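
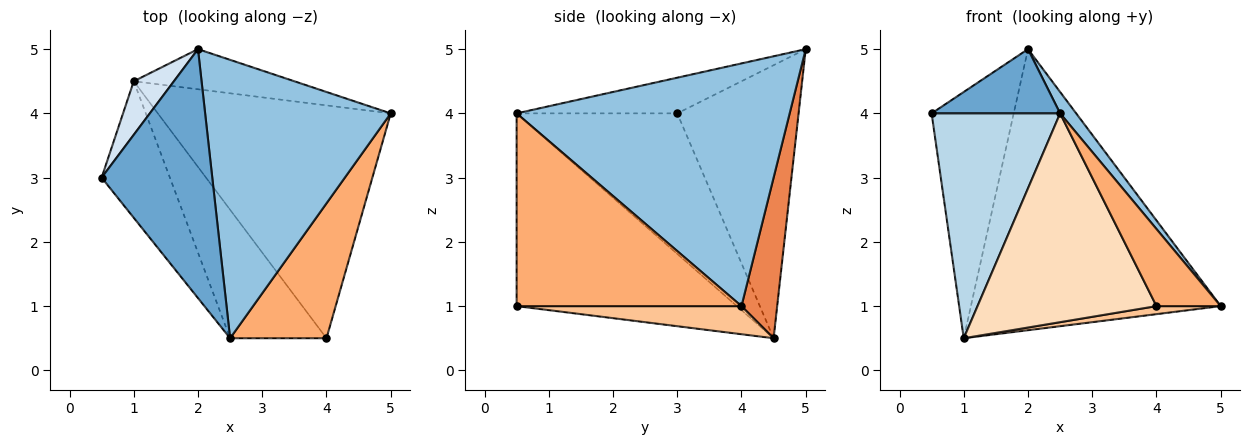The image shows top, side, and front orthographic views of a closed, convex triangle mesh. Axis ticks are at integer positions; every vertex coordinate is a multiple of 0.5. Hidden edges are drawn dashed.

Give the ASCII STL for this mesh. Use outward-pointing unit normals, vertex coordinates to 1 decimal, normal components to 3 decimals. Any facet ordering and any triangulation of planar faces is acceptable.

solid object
 facet normal -0.298 -0.239 0.924
  outer loop
   vertex 2.0 5.0 5.0
   vertex 0.5 3.0 4.0
   vertex 2.5 0.5 4.0
  endloop
 endfacet
 facet normal 0.793 -0.047 0.607
  outer loop
   vertex 2.0 5.0 5.0
   vertex 2.5 0.5 4.0
   vertex 5.0 4.0 1.0
  endloop
 endfacet
 facet normal -0.730 -0.584 -0.355
  outer loop
   vertex 1.0 4.5 0.5
   vertex 2.5 0.5 4.0
   vertex 0.5 3.0 4.0
  endloop
 endfacet
 facet normal -0.822 0.556 0.121
  outer loop
   vertex 1.0 4.5 0.5
   vertex 0.5 3.0 4.0
   vertex 2.0 5.0 5.0
  endloop
 endfacet
 facet normal 0.140 0.980 -0.140
  outer loop
   vertex 1.0 4.5 0.5
   vertex 2.0 5.0 5.0
   vertex 5.0 4.0 1.0
  endloop
 endfacet
 facet normal 0.867 -0.248 0.433
  outer loop
   vertex 4.0 0.5 1.0
   vertex 5.0 4.0 1.0
   vertex 2.5 0.5 4.0
  endloop
 endfacet
 facet normal 0.120 -0.034 -0.992
  outer loop
   vertex 4.0 0.5 1.0
   vertex 1.0 4.5 0.5
   vertex 5.0 4.0 1.0
  endloop
 endfacet
 facet normal -0.724 -0.588 -0.362
  outer loop
   vertex 4.0 0.5 1.0
   vertex 2.5 0.5 4.0
   vertex 1.0 4.5 0.5
  endloop
 endfacet
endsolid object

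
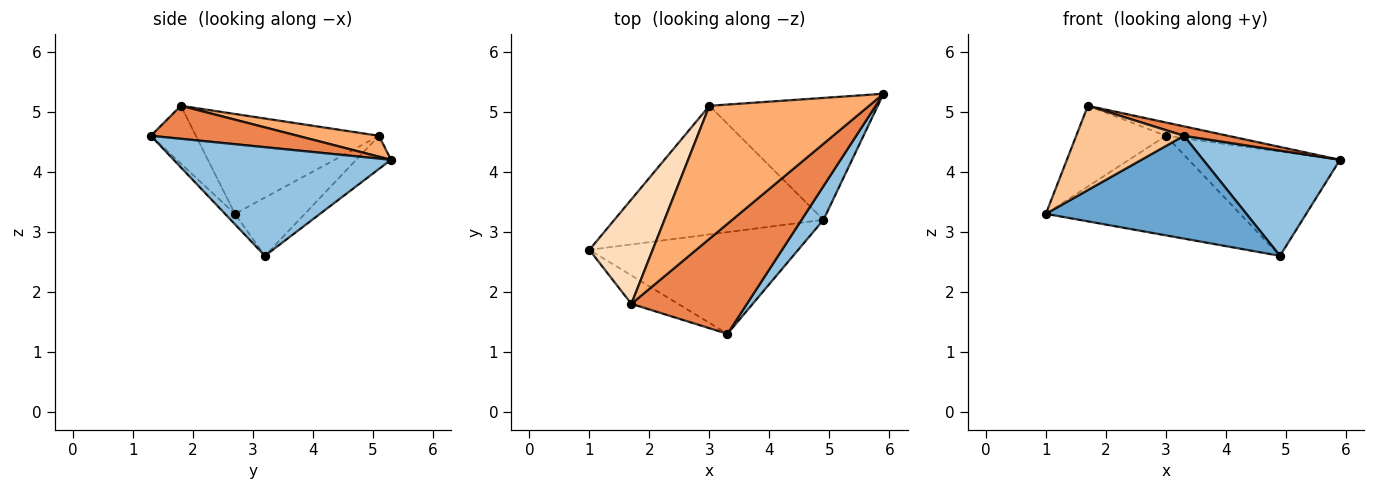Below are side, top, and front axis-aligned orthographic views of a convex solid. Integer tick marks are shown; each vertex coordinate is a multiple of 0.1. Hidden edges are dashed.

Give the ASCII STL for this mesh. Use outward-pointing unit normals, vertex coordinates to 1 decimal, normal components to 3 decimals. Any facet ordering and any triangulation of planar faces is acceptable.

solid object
 facet normal -0.035 -0.710 -0.703
  outer loop
   vertex 4.9 3.2 2.6
   vertex 3.3 1.3 4.6
   vertex 1.0 2.7 3.3
  endloop
 endfacet
 facet normal 0.834 -0.525 0.168
  outer loop
   vertex 4.9 3.2 2.6
   vertex 5.9 5.3 4.2
   vertex 3.3 1.3 4.6
  endloop
 endfacet
 facet normal -0.215 0.598 -0.772
  outer loop
   vertex 3.0 5.1 4.6
   vertex 4.9 3.2 2.6
   vertex 1.0 2.7 3.3
  endloop
 endfacet
 facet normal -0.148 0.643 -0.751
  outer loop
   vertex 3.0 5.1 4.6
   vertex 5.9 5.3 4.2
   vertex 4.9 3.2 2.6
  endloop
 endfacet
 facet normal 0.274 -0.082 0.958
  outer loop
   vertex 1.7 1.8 5.1
   vertex 3.3 1.3 4.6
   vertex 5.9 5.3 4.2
  endloop
 endfacet
 facet normal 0.129 0.099 0.987
  outer loop
   vertex 1.7 1.8 5.1
   vertex 5.9 5.3 4.2
   vertex 3.0 5.1 4.6
  endloop
 endfacet
 facet normal -0.368 -0.881 -0.297
  outer loop
   vertex 1.7 1.8 5.1
   vertex 1.0 2.7 3.3
   vertex 3.3 1.3 4.6
  endloop
 endfacet
 facet normal -0.780 0.382 0.495
  outer loop
   vertex 1.7 1.8 5.1
   vertex 3.0 5.1 4.6
   vertex 1.0 2.7 3.3
  endloop
 endfacet
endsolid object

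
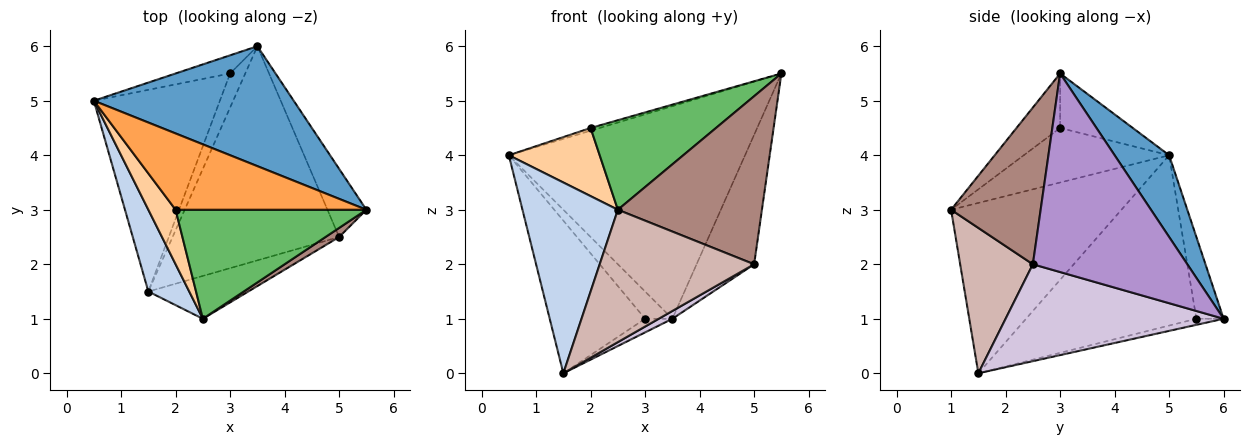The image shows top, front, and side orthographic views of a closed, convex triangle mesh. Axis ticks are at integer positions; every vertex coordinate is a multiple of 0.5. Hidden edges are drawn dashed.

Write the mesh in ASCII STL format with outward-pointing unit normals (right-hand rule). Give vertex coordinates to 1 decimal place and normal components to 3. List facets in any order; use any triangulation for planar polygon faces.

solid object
 facet normal 0.197 0.854 0.482
  outer loop
   vertex 3.5 6.0 1.0
   vertex 0.5 5.0 4.0
   vertex 5.5 3.0 5.5
  endloop
 endfacet
 facet normal -0.854 -0.478 0.205
  outer loop
   vertex 1.5 1.5 0.0
   vertex 2.5 1.0 3.0
   vertex 0.5 5.0 4.0
  endloop
 endfacet
 facet normal -0.275 0.034 0.961
  outer loop
   vertex 2.0 3.0 4.5
   vertex 5.5 3.0 5.5
   vertex 0.5 5.0 4.0
  endloop
 endfacet
 facet normal -0.781 -0.488 0.390
  outer loop
   vertex 2.0 3.0 4.5
   vertex 0.5 5.0 4.0
   vertex 2.5 1.0 3.0
  endloop
 endfacet
 facet normal -0.216 -0.620 0.755
  outer loop
   vertex 2.0 3.0 4.5
   vertex 2.5 1.0 3.0
   vertex 5.5 3.0 5.5
  endloop
 endfacet
 facet normal -0.640 0.640 -0.426
  outer loop
   vertex 3.0 5.5 1.0
   vertex 0.5 5.0 4.0
   vertex 3.5 6.0 1.0
  endloop
 endfacet
 facet normal -0.733 0.410 -0.542
  outer loop
   vertex 3.0 5.5 1.0
   vertex 1.5 1.5 0.0
   vertex 0.5 5.0 4.0
  endloop
 endfacet
 facet normal -0.348 0.348 -0.870
  outer loop
   vertex 3.0 5.5 1.0
   vertex 3.5 6.0 1.0
   vertex 1.5 1.5 0.0
  endloop
 endfacet
 facet normal 0.922 0.343 -0.181
  outer loop
   vertex 5.0 2.5 2.0
   vertex 3.5 6.0 1.0
   vertex 5.5 3.0 5.5
  endloop
 endfacet
 facet normal 0.503 -0.031 -0.864
  outer loop
   vertex 5.0 2.5 2.0
   vertex 1.5 1.5 0.0
   vertex 3.5 6.0 1.0
  endloop
 endfacet
 facet normal 0.527 -0.848 0.046
  outer loop
   vertex 5.0 2.5 2.0
   vertex 5.5 3.0 5.5
   vertex 2.5 1.0 3.0
  endloop
 endfacet
 facet normal 0.409 -0.868 -0.281
  outer loop
   vertex 5.0 2.5 2.0
   vertex 2.5 1.0 3.0
   vertex 1.5 1.5 0.0
  endloop
 endfacet
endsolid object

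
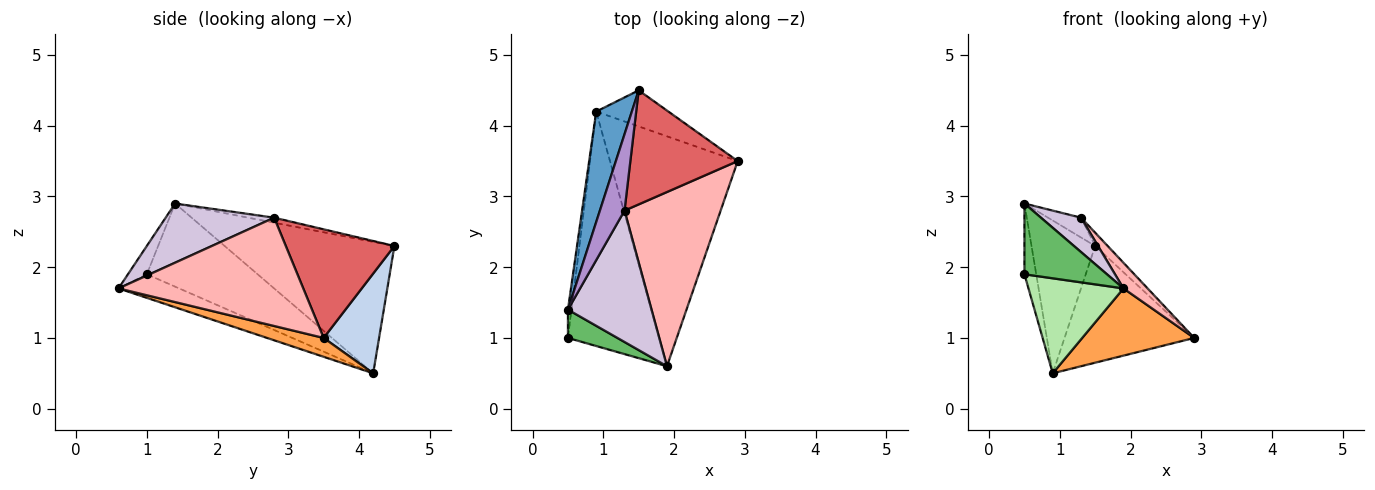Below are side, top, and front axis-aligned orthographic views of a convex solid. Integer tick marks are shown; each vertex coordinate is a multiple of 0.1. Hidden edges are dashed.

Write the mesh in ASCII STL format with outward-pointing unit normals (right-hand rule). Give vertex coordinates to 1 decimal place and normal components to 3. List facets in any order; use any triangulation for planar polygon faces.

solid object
 facet normal -0.908 0.340 0.246
  outer loop
   vertex 1.5 4.5 2.3
   vertex 0.9 4.2 0.5
   vertex 0.5 1.4 2.9
  endloop
 endfacet
 facet normal 0.378 0.885 -0.273
  outer loop
   vertex 1.5 4.5 2.3
   vertex 2.9 3.5 1.0
   vertex 0.9 4.2 0.5
  endloop
 endfacet
 facet normal 0.140 -0.278 -0.950
  outer loop
   vertex 1.9 0.6 1.7
   vertex 0.9 4.2 0.5
   vertex 2.9 3.5 1.0
  endloop
 endfacet
 facet normal -0.993 0.106 -0.042
  outer loop
   vertex 0.5 1.0 1.9
   vertex 0.5 1.4 2.9
   vertex 0.9 4.2 0.5
  endloop
 endfacet
 facet normal -0.208 -0.908 0.363
  outer loop
   vertex 0.5 1.0 1.9
   vertex 1.9 0.6 1.7
   vertex 0.5 1.4 2.9
  endloop
 endfacet
 facet normal -0.233 -0.365 -0.901
  outer loop
   vertex 0.5 1.0 1.9
   vertex 0.9 4.2 0.5
   vertex 1.9 0.6 1.7
  endloop
 endfacet
 facet normal 0.709 0.081 0.701
  outer loop
   vertex 1.3 2.8 2.7
   vertex 2.9 3.5 1.0
   vertex 1.5 4.5 2.3
  endloop
 endfacet
 facet normal 0.744 -0.097 0.661
  outer loop
   vertex 1.3 2.8 2.7
   vertex 1.9 0.6 1.7
   vertex 2.9 3.5 1.0
  endloop
 endfacet
 facet normal -0.193 0.246 0.950
  outer loop
   vertex 1.3 2.8 2.7
   vertex 1.5 4.5 2.3
   vertex 0.5 1.4 2.9
  endloop
 endfacet
 facet normal 0.565 -0.209 0.798
  outer loop
   vertex 1.3 2.8 2.7
   vertex 0.5 1.4 2.9
   vertex 1.9 0.6 1.7
  endloop
 endfacet
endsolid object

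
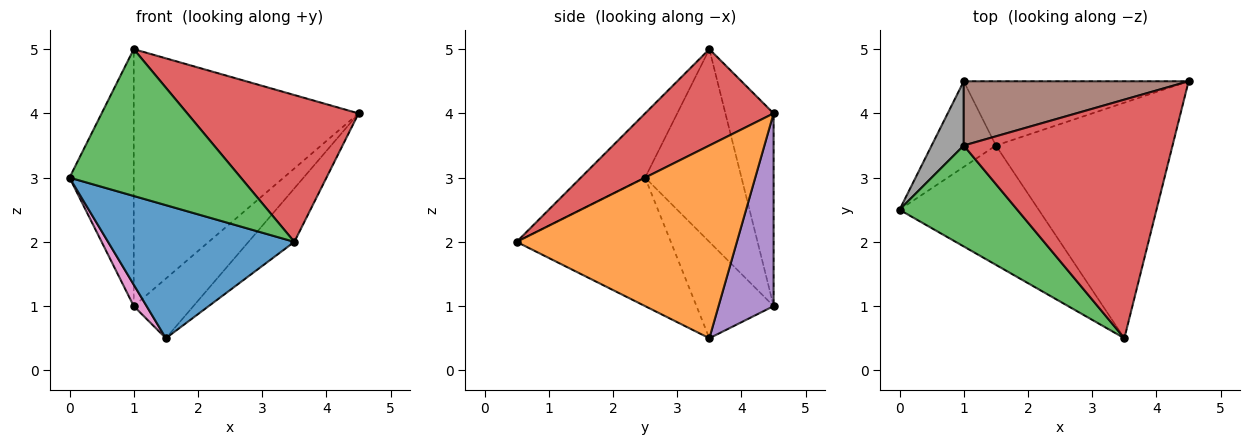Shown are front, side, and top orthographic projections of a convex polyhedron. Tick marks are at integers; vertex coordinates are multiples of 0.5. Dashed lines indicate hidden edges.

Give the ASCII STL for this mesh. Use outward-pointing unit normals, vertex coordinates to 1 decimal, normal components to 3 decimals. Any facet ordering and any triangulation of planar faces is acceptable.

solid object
 facet normal -0.525 -0.634 -0.568
  outer loop
   vertex 1.5 3.5 0.5
   vertex 3.5 0.5 2.0
   vertex 0.0 2.5 3.0
  endloop
 endfacet
 facet normal 0.729 0.152 -0.668
  outer loop
   vertex 1.5 3.5 0.5
   vertex 4.5 4.5 4.0
   vertex 3.5 0.5 2.0
  endloop
 endfacet
 facet normal -0.295 -0.787 0.541
  outer loop
   vertex 1.0 3.5 5.0
   vertex 0.0 2.5 3.0
   vertex 3.5 0.5 2.0
  endloop
 endfacet
 facet normal 0.366 -0.488 0.793
  outer loop
   vertex 1.0 3.5 5.0
   vertex 3.5 0.5 2.0
   vertex 4.5 4.5 4.0
  endloop
 endfacet
 facet normal 0.532 0.576 -0.621
  outer loop
   vertex 1.0 4.5 1.0
   vertex 4.5 4.5 4.0
   vertex 1.5 3.5 0.5
  endloop
 endfacet
 facet normal -0.204 0.950 0.237
  outer loop
   vertex 1.0 4.5 1.0
   vertex 1.0 3.5 5.0
   vertex 4.5 4.5 4.0
  endloop
 endfacet
 facet normal -0.824 -0.137 -0.549
  outer loop
   vertex 1.0 4.5 1.0
   vertex 1.5 3.5 0.5
   vertex 0.0 2.5 3.0
  endloop
 endfacet
 facet normal -0.824 0.549 0.137
  outer loop
   vertex 1.0 4.5 1.0
   vertex 0.0 2.5 3.0
   vertex 1.0 3.5 5.0
  endloop
 endfacet
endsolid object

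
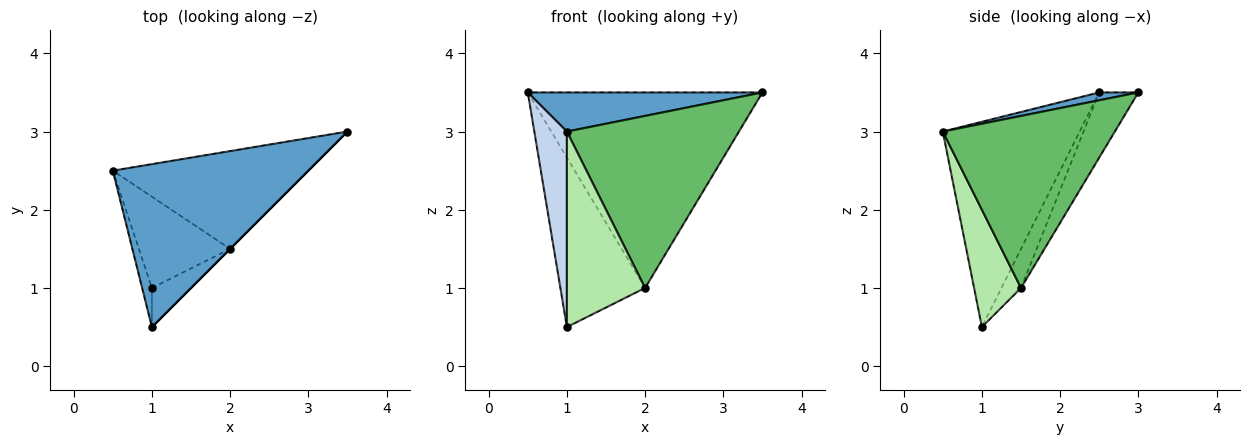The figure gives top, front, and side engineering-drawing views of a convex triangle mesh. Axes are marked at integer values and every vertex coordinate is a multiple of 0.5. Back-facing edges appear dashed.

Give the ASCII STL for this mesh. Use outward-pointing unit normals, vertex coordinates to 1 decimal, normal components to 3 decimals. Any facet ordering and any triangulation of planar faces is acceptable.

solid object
 facet normal 0.039 -0.233 0.972
  outer loop
   vertex 1.0 0.5 3.0
   vertex 3.5 3.0 3.5
   vertex 0.5 2.5 3.5
  endloop
 endfacet
 facet normal -0.972 -0.231 -0.046
  outer loop
   vertex 1.0 1.0 0.5
   vertex 1.0 0.5 3.0
   vertex 0.5 2.5 3.5
  endloop
 endfacet
 facet normal -0.147 0.885 -0.442
  outer loop
   vertex 2.0 1.5 1.0
   vertex 0.5 2.5 3.5
   vertex 3.5 3.0 3.5
  endloop
 endfacet
 facet normal -0.199 0.863 -0.465
  outer loop
   vertex 2.0 1.5 1.0
   vertex 1.0 1.0 0.5
   vertex 0.5 2.5 3.5
  endloop
 endfacet
 facet normal 0.707 -0.707 0.000
  outer loop
   vertex 2.0 1.5 1.0
   vertex 3.5 3.0 3.5
   vertex 1.0 0.5 3.0
  endloop
 endfacet
 facet normal 0.507 -0.845 -0.169
  outer loop
   vertex 2.0 1.5 1.0
   vertex 1.0 0.5 3.0
   vertex 1.0 1.0 0.5
  endloop
 endfacet
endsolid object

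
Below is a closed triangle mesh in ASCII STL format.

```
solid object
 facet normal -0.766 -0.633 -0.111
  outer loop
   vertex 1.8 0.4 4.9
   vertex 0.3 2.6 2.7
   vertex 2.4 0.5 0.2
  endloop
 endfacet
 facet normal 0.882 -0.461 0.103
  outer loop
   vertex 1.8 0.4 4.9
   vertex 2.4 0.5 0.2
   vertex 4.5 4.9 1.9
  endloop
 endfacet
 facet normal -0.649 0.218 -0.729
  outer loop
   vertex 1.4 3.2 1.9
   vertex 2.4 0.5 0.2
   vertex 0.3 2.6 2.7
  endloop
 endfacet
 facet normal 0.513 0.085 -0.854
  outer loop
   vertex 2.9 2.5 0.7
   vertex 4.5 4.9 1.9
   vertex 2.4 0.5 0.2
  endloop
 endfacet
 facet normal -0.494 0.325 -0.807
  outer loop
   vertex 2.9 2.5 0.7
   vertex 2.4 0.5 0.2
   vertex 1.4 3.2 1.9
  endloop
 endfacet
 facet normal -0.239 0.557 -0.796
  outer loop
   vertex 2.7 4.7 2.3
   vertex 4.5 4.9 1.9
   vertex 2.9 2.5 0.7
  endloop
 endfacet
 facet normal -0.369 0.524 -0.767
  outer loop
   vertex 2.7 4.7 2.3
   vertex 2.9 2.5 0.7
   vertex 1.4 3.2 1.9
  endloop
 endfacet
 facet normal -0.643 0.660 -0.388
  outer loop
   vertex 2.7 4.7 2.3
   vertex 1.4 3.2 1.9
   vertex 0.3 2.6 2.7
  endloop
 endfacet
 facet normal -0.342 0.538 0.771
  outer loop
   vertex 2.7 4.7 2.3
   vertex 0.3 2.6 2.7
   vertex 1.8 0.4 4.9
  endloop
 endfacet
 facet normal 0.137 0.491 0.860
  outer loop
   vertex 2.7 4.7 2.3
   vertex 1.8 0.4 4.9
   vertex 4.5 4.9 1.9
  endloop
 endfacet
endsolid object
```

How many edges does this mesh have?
15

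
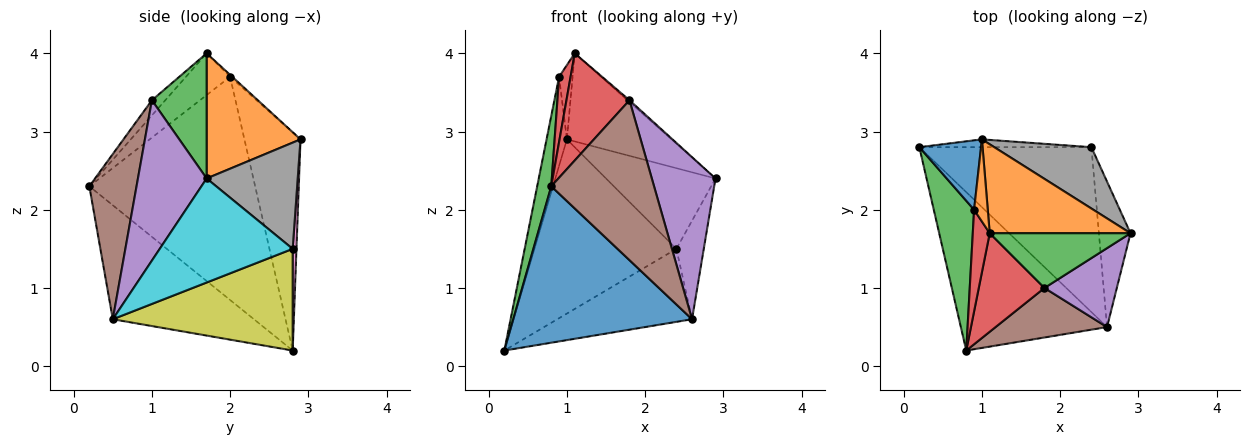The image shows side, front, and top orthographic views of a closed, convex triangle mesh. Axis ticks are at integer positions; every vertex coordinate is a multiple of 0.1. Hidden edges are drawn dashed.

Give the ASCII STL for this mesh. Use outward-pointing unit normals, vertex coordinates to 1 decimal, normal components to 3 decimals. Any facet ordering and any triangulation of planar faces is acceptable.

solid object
 facet normal -0.485 -0.614 -0.622
  outer loop
   vertex 2.6 0.5 0.6
   vertex 0.8 0.2 2.3
   vertex 0.2 2.8 0.2
  endloop
 endfacet
 facet normal 0.534 0.595 0.601
  outer loop
   vertex 1.0 2.9 2.9
   vertex 1.1 1.7 4.0
   vertex 2.9 1.7 2.4
  endloop
 endfacet
 facet normal 0.664 0.024 0.747
  outer loop
   vertex 1.8 1.0 3.4
   vertex 2.9 1.7 2.4
   vertex 1.1 1.7 4.0
  endloop
 endfacet
 facet normal -0.154 -0.727 0.669
  outer loop
   vertex 1.8 1.0 3.4
   vertex 1.1 1.7 4.0
   vertex 0.8 0.2 2.3
  endloop
 endfacet
 facet normal 0.696 -0.645 0.314
  outer loop
   vertex 1.8 1.0 3.4
   vertex 2.6 0.5 0.6
   vertex 2.9 1.7 2.4
  endloop
 endfacet
 facet normal 0.402 -0.875 0.271
  outer loop
   vertex 1.8 1.0 3.4
   vertex 0.8 0.2 2.3
   vertex 2.6 0.5 0.6
  endloop
 endfacet
 facet normal 0.026 0.999 -0.045
  outer loop
   vertex 2.4 2.8 1.5
   vertex 0.2 2.8 0.2
   vertex 1.0 2.9 2.9
  endloop
 endfacet
 facet normal 0.552 0.664 0.505
  outer loop
   vertex 2.4 2.8 1.5
   vertex 1.0 2.9 2.9
   vertex 2.9 1.7 2.4
  endloop
 endfacet
 facet normal 0.475 0.356 -0.804
  outer loop
   vertex 2.4 2.8 1.5
   vertex 2.6 0.5 0.6
   vertex 0.2 2.8 0.2
  endloop
 endfacet
 facet normal 0.939 0.193 -0.285
  outer loop
   vertex 2.4 2.8 1.5
   vertex 2.9 1.7 2.4
   vertex 2.6 0.5 0.6
  endloop
 endfacet
 facet normal -0.909 0.329 0.257
  outer loop
   vertex 0.9 2.0 3.7
   vertex 1.0 2.9 2.9
   vertex 0.2 2.8 0.2
  endloop
 endfacet
 facet normal -0.105 0.667 0.737
  outer loop
   vertex 0.9 2.0 3.7
   vertex 1.1 1.7 4.0
   vertex 1.0 2.9 2.9
  endloop
 endfacet
 facet normal -0.981 -0.083 0.177
  outer loop
   vertex 0.9 2.0 3.7
   vertex 0.2 2.8 0.2
   vertex 0.8 0.2 2.3
  endloop
 endfacet
 facet normal -0.901 -0.235 0.366
  outer loop
   vertex 0.9 2.0 3.7
   vertex 0.8 0.2 2.3
   vertex 1.1 1.7 4.0
  endloop
 endfacet
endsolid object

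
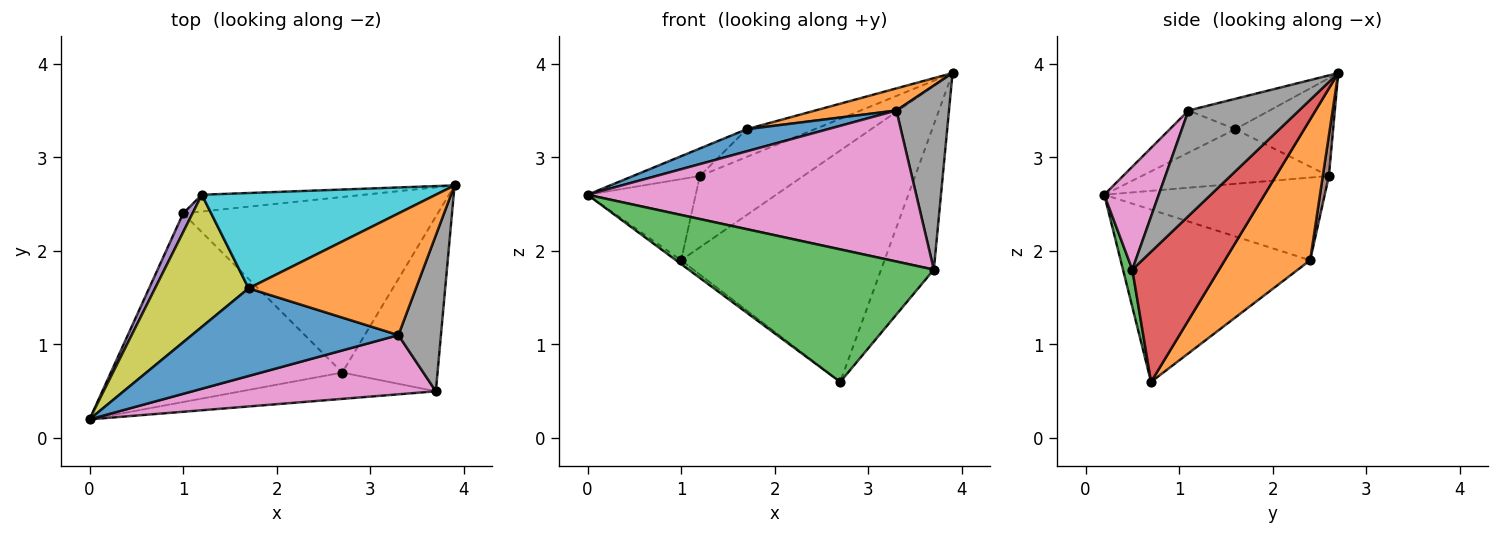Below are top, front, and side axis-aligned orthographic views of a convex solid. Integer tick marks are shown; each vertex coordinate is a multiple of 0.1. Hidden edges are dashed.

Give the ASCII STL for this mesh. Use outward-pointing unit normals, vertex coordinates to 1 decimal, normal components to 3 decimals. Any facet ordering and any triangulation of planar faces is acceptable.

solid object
 facet normal -0.597 0.016 -0.802
  outer loop
   vertex 1.0 2.4 1.9
   vertex 2.7 0.7 0.6
   vertex 0.0 0.2 2.6
  endloop
 endfacet
 facet normal 0.317 0.756 -0.573
  outer loop
   vertex 1.0 2.4 1.9
   vertex 3.9 2.7 3.9
   vertex 2.7 0.7 0.6
  endloop
 endfacet
 facet normal 0.037 -0.980 -0.195
  outer loop
   vertex 3.7 0.5 1.8
   vertex 0.0 0.2 2.6
   vertex 2.7 0.7 0.6
  endloop
 endfacet
 facet normal 0.724 0.440 -0.530
  outer loop
   vertex 3.7 0.5 1.8
   vertex 2.7 0.7 0.6
   vertex 3.9 2.7 3.9
  endloop
 endfacet
 facet normal -0.893 0.438 0.101
  outer loop
   vertex 1.2 2.6 2.8
   vertex 1.0 2.4 1.9
   vertex 0.0 0.2 2.6
  endloop
 endfacet
 facet normal 0.057 0.972 -0.229
  outer loop
   vertex 1.2 2.6 2.8
   vertex 3.9 2.7 3.9
   vertex 1.0 2.4 1.9
  endloop
 endfacet
 facet normal 0.153 -0.920 0.361
  outer loop
   vertex 3.3 1.1 3.5
   vertex 0.0 0.2 2.6
   vertex 3.7 0.5 1.8
  endloop
 endfacet
 facet normal 0.848 -0.404 0.342
  outer loop
   vertex 3.3 1.1 3.5
   vertex 3.7 0.5 1.8
   vertex 3.9 2.7 3.9
  endloop
 endfacet
 facet normal -0.496 0.177 0.850
  outer loop
   vertex 1.7 1.6 3.3
   vertex 1.2 2.6 2.8
   vertex 0.0 0.2 2.6
  endloop
 endfacet
 facet normal -0.373 0.259 0.891
  outer loop
   vertex 1.7 1.6 3.3
   vertex 3.9 2.7 3.9
   vertex 1.2 2.6 2.8
  endloop
 endfacet
 facet normal -0.194 -0.240 0.951
  outer loop
   vertex 1.7 1.6 3.3
   vertex 0.0 0.2 2.6
   vertex 3.3 1.1 3.5
  endloop
 endfacet
 facet normal -0.176 -0.176 0.968
  outer loop
   vertex 1.7 1.6 3.3
   vertex 3.3 1.1 3.5
   vertex 3.9 2.7 3.9
  endloop
 endfacet
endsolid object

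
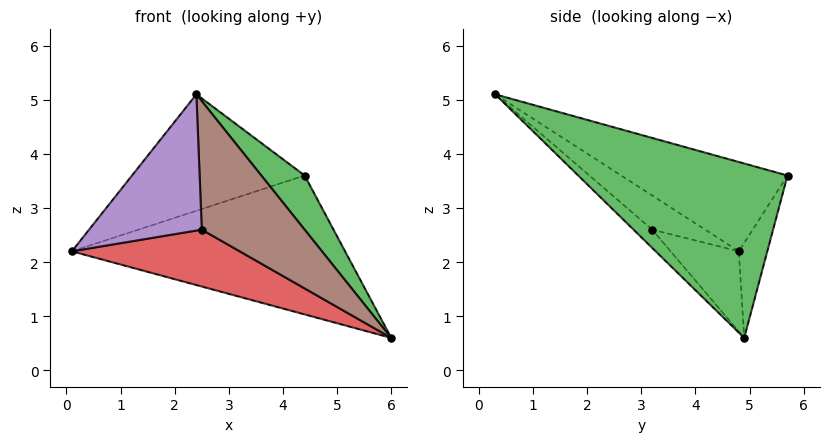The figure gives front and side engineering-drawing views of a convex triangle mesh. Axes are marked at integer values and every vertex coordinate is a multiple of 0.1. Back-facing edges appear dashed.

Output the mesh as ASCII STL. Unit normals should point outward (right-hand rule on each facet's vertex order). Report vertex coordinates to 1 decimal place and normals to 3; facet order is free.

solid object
 facet normal -0.099 0.947 -0.305
  outer loop
   vertex 4.4 5.7 3.6
   vertex 6.0 4.9 0.6
   vertex 0.1 4.8 2.2
  endloop
 endfacet
 facet normal -0.357 0.370 0.858
  outer loop
   vertex 4.4 5.7 3.6
   vertex 0.1 4.8 2.2
   vertex 2.4 0.3 5.1
  endloop
 endfacet
 facet normal 0.848 -0.176 0.499
  outer loop
   vertex 4.4 5.7 3.6
   vertex 2.4 0.3 5.1
   vertex 6.0 4.9 0.6
  endloop
 endfacet
 facet normal -0.214 -0.527 -0.823
  outer loop
   vertex 2.5 3.2 2.6
   vertex 0.1 4.8 2.2
   vertex 6.0 4.9 0.6
  endloop
 endfacet
 facet normal -0.291 -0.619 -0.730
  outer loop
   vertex 2.5 3.2 2.6
   vertex 2.4 0.3 5.1
   vertex 0.1 4.8 2.2
  endloop
 endfacet
 facet normal -0.117 -0.646 -0.754
  outer loop
   vertex 2.5 3.2 2.6
   vertex 6.0 4.9 0.6
   vertex 2.4 0.3 5.1
  endloop
 endfacet
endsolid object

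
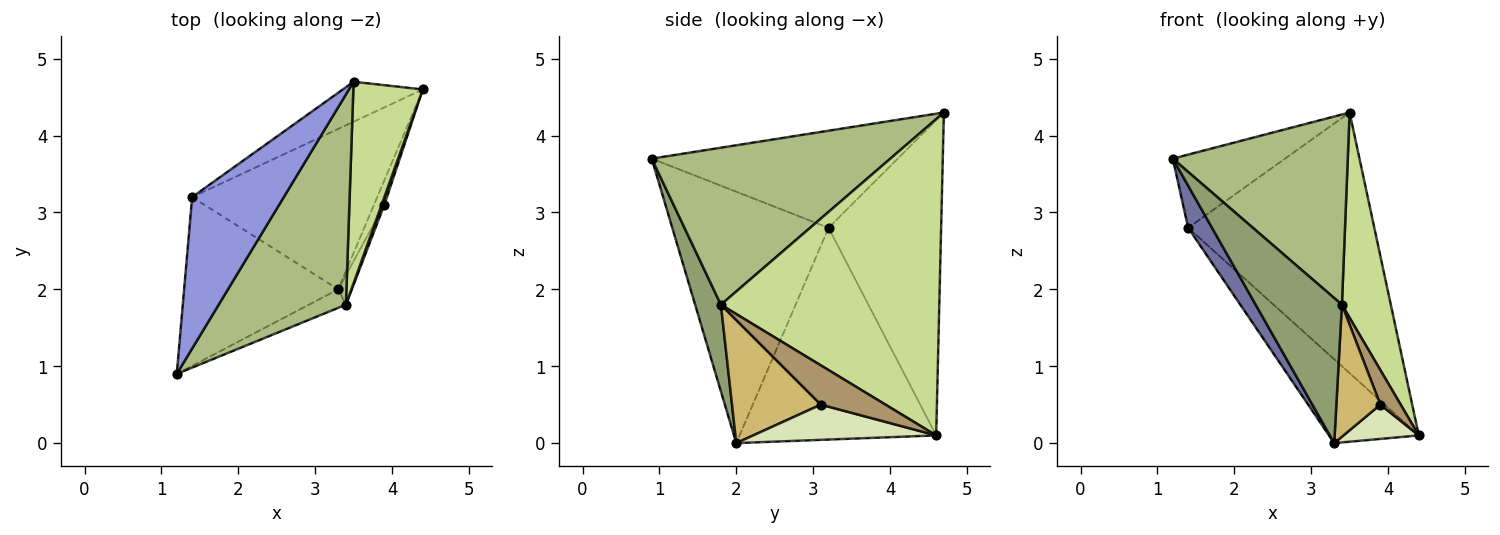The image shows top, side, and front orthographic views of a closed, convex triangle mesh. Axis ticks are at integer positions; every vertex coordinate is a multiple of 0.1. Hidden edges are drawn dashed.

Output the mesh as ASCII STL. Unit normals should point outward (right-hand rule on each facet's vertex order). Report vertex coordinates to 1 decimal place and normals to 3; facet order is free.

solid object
 facet normal -0.845 -0.129 -0.518
  outer loop
   vertex 1.4 3.2 2.8
   vertex 3.3 2.0 0.0
   vertex 1.2 0.9 3.7
  endloop
 endfacet
 facet normal -0.712 0.325 -0.622
  outer loop
   vertex 1.4 3.2 2.8
   vertex 4.4 4.6 0.1
   vertex 3.3 2.0 0.0
  endloop
 endfacet
 facet normal -0.690 0.315 0.651
  outer loop
   vertex 1.4 3.2 2.8
   vertex 1.2 0.9 3.7
   vertex 3.5 4.7 4.3
  endloop
 endfacet
 facet normal -0.513 0.848 -0.130
  outer loop
   vertex 1.4 3.2 2.8
   vertex 3.5 4.7 4.3
   vertex 4.4 4.6 0.1
  endloop
 endfacet
 facet normal 0.284 -0.951 -0.121
  outer loop
   vertex 3.4 1.8 1.8
   vertex 1.2 0.9 3.7
   vertex 3.3 2.0 0.0
  endloop
 endfacet
 facet normal 0.675 -0.495 0.547
  outer loop
   vertex 3.4 1.8 1.8
   vertex 3.5 4.7 4.3
   vertex 1.2 0.9 3.7
  endloop
 endfacet
 facet normal 0.954 -0.214 0.210
  outer loop
   vertex 3.4 1.8 1.8
   vertex 4.4 4.6 0.1
   vertex 3.5 4.7 4.3
  endloop
 endfacet
 facet normal 0.892 -0.367 -0.262
  outer loop
   vertex 3.9 3.1 0.5
   vertex 3.3 2.0 0.0
   vertex 4.4 4.6 0.1
  endloop
 endfacet
 facet normal 0.952 -0.300 0.067
  outer loop
   vertex 3.9 3.1 0.5
   vertex 4.4 4.6 0.1
   vertex 3.4 1.8 1.8
  endloop
 endfacet
 facet normal 0.892 -0.442 -0.099
  outer loop
   vertex 3.9 3.1 0.5
   vertex 3.4 1.8 1.8
   vertex 3.3 2.0 0.0
  endloop
 endfacet
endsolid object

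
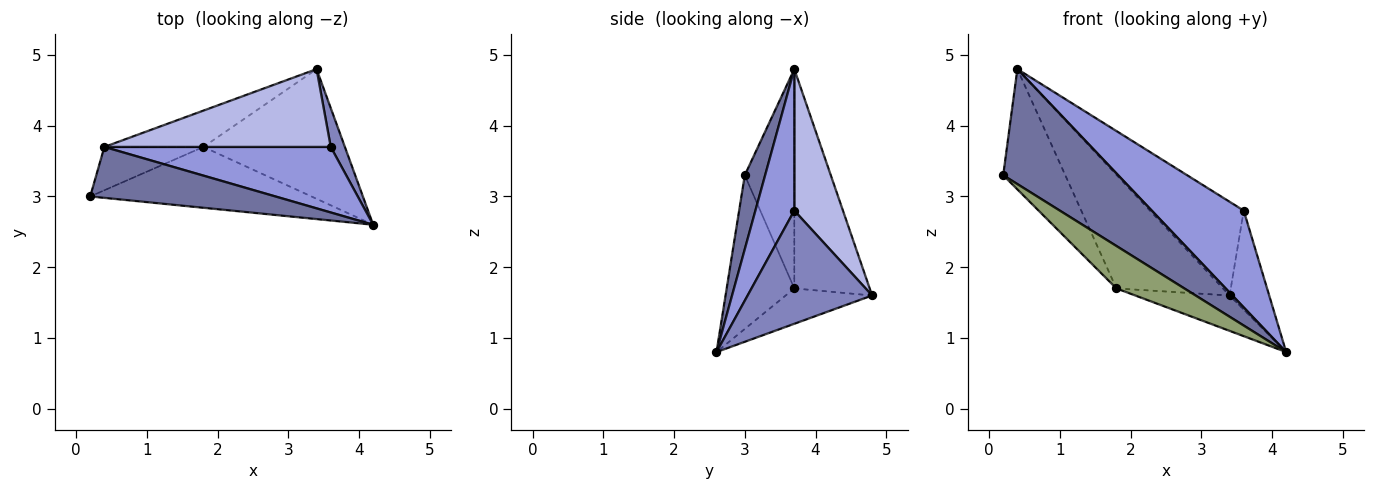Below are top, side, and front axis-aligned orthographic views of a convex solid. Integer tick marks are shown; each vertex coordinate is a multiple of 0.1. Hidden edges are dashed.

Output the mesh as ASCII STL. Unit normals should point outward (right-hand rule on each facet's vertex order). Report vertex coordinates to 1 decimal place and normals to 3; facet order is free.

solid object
 facet normal 0.160 -0.903 0.400
  outer loop
   vertex 0.4 3.7 4.8
   vertex 0.2 3.0 3.3
   vertex 4.2 2.6 0.8
  endloop
 endfacet
 facet normal 0.946 0.301 0.118
  outer loop
   vertex 3.6 3.7 2.8
   vertex 4.2 2.6 0.8
   vertex 3.4 4.8 1.6
  endloop
 endfacet
 facet normal 0.331 -0.782 0.529
  outer loop
   vertex 3.6 3.7 2.8
   vertex 0.4 3.7 4.8
   vertex 4.2 2.6 0.8
  endloop
 endfacet
 facet normal 0.371 0.715 0.593
  outer loop
   vertex 3.6 3.7 2.8
   vertex 3.4 4.8 1.6
   vertex 0.4 3.7 4.8
  endloop
 endfacet
 facet normal -0.495 -0.497 -0.713
  outer loop
   vertex 1.8 3.7 1.7
   vertex 4.2 2.6 0.8
   vertex 0.2 3.0 3.3
  endloop
 endfacet
 facet normal -0.234 0.256 -0.938
  outer loop
   vertex 1.8 3.7 1.7
   vertex 3.4 4.8 1.6
   vertex 4.2 2.6 0.8
  endloop
 endfacet
 facet normal -0.600 0.752 -0.271
  outer loop
   vertex 1.8 3.7 1.7
   vertex 0.2 3.0 3.3
   vertex 0.4 3.7 4.8
  endloop
 endfacet
 facet normal -0.559 0.790 -0.252
  outer loop
   vertex 1.8 3.7 1.7
   vertex 0.4 3.7 4.8
   vertex 3.4 4.8 1.6
  endloop
 endfacet
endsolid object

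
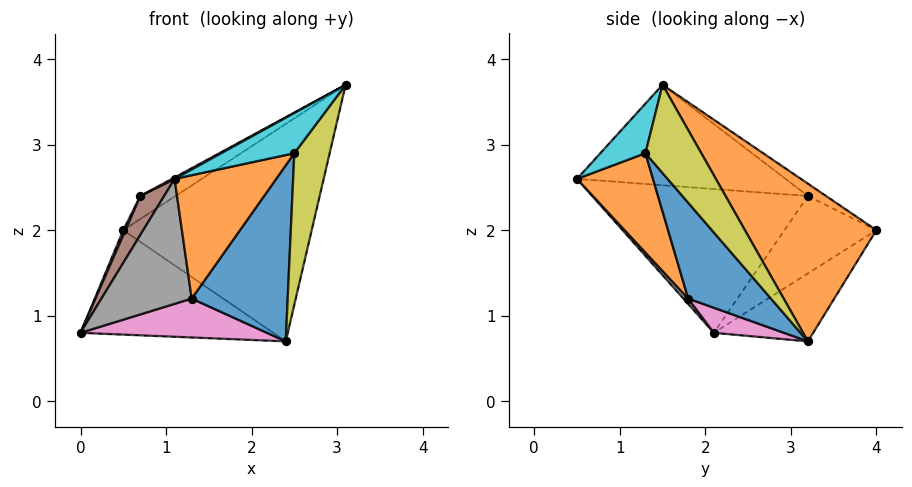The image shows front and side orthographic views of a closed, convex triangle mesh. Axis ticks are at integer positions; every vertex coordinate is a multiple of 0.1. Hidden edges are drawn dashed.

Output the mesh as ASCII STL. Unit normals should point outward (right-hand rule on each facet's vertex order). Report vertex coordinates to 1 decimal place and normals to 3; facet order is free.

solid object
 facet normal -0.291 0.564 -0.773
  outer loop
   vertex 2.4 3.2 0.7
   vertex 0.0 2.1 0.8
   vertex 0.5 4.0 2.0
  endloop
 endfacet
 facet normal 0.543 0.779 0.315
  outer loop
   vertex 2.4 3.2 0.7
   vertex 0.5 4.0 2.0
   vertex 3.1 1.5 3.7
  endloop
 endfacet
 facet normal -0.204 0.397 0.895
  outer loop
   vertex 0.7 3.2 2.4
   vertex 3.1 1.5 3.7
   vertex 0.5 4.0 2.0
  endloop
 endfacet
 facet normal -0.480 -0.006 0.877
  outer loop
   vertex 0.7 3.2 2.4
   vertex 1.1 0.5 2.6
   vertex 3.1 1.5 3.7
  endloop
 endfacet
 facet normal -0.911 -0.021 0.413
  outer loop
   vertex 0.7 3.2 2.4
   vertex 0.5 4.0 2.0
   vertex 0.0 2.1 0.8
  endloop
 endfacet
 facet normal -0.885 -0.098 0.454
  outer loop
   vertex 0.7 3.2 2.4
   vertex 0.0 2.1 0.8
   vertex 1.1 0.5 2.6
  endloop
 endfacet
 facet normal 0.168 -0.446 -0.879
  outer loop
   vertex 1.3 1.8 1.2
   vertex 0.0 2.1 0.8
   vertex 2.4 3.2 0.7
  endloop
 endfacet
 facet normal 0.039 -0.735 -0.677
  outer loop
   vertex 1.3 1.8 1.2
   vertex 1.1 0.5 2.6
   vertex 0.0 2.1 0.8
  endloop
 endfacet
 facet normal 0.756 -0.478 -0.447
  outer loop
   vertex 2.5 1.3 2.9
   vertex 2.4 3.2 0.7
   vertex 3.1 1.5 3.7
  endloop
 endfacet
 facet normal 0.517 -0.837 -0.178
  outer loop
   vertex 2.5 1.3 2.9
   vertex 3.1 1.5 3.7
   vertex 1.1 0.5 2.6
  endloop
 endfacet
 facet normal 0.539 -0.625 -0.564
  outer loop
   vertex 2.5 1.3 2.9
   vertex 1.3 1.8 1.2
   vertex 2.4 3.2 0.7
  endloop
 endfacet
 facet normal 0.500 -0.669 -0.550
  outer loop
   vertex 2.5 1.3 2.9
   vertex 1.1 0.5 2.6
   vertex 1.3 1.8 1.2
  endloop
 endfacet
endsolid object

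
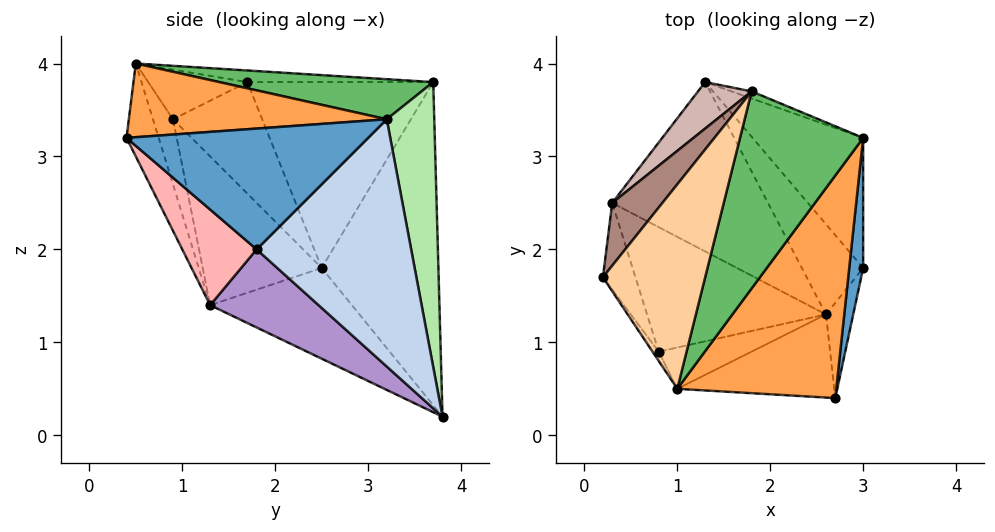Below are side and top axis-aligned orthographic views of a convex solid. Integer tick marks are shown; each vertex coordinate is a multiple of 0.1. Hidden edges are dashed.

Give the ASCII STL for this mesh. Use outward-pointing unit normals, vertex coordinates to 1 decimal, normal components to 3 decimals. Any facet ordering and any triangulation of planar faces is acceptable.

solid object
 facet normal 0.987 -0.114 0.114
  outer loop
   vertex 3.0 1.8 2.0
   vertex 3.0 3.2 3.4
   vertex 2.7 0.4 3.2
  endloop
 endfacet
 facet normal 0.845 0.378 -0.378
  outer loop
   vertex 3.0 1.8 2.0
   vertex 1.3 3.8 0.2
   vertex 3.0 3.2 3.4
  endloop
 endfacet
 facet normal 0.418 -0.109 0.902
  outer loop
   vertex 1.0 0.5 4.0
   vertex 2.7 0.4 3.2
   vertex 3.0 3.2 3.4
  endloop
 endfacet
 facet normal -0.112 0.090 0.990
  outer loop
   vertex 1.8 3.7 3.8
   vertex 0.2 1.7 3.8
   vertex 1.0 0.5 4.0
  endloop
 endfacet
 facet normal 0.309 -0.018 0.951
  outer loop
   vertex 1.8 3.7 3.8
   vertex 1.0 0.5 4.0
   vertex 3.0 3.2 3.4
  endloop
 endfacet
 facet normal 0.377 0.926 -0.027
  outer loop
   vertex 1.8 3.7 3.8
   vertex 3.0 3.2 3.4
   vertex 1.3 3.8 0.2
  endloop
 endfacet
 facet normal -0.250 -0.872 -0.422
  outer loop
   vertex 2.6 1.3 1.4
   vertex 2.7 0.4 3.2
   vertex 1.0 0.5 4.0
  endloop
 endfacet
 facet normal 0.880 -0.403 -0.251
  outer loop
   vertex 2.6 1.3 1.4
   vertex 3.0 1.8 2.0
   vertex 2.7 0.4 3.2
  endloop
 endfacet
 facet normal 0.781 0.112 -0.614
  outer loop
   vertex 2.6 1.3 1.4
   vertex 1.3 3.8 0.2
   vertex 3.0 1.8 2.0
  endloop
 endfacet
 facet normal -0.417 -0.560 -0.716
  outer loop
   vertex 0.3 2.5 1.8
   vertex 1.3 3.8 0.2
   vertex 2.6 1.3 1.4
  endloop
 endfacet
 facet normal -0.764 0.611 0.206
  outer loop
   vertex 0.3 2.5 1.8
   vertex 0.2 1.7 3.8
   vertex 1.8 3.7 3.8
  endloop
 endfacet
 facet normal -0.712 0.693 0.118
  outer loop
   vertex 0.3 2.5 1.8
   vertex 1.8 3.7 3.8
   vertex 1.3 3.8 0.2
  endloop
 endfacet
 facet normal -0.316 -0.835 -0.451
  outer loop
   vertex 0.8 0.9 3.4
   vertex 2.6 1.3 1.4
   vertex 1.0 0.5 4.0
  endloop
 endfacet
 facet normal -0.459 -0.696 -0.552
  outer loop
   vertex 0.8 0.9 3.4
   vertex 0.3 2.5 1.8
   vertex 2.6 1.3 1.4
  endloop
 endfacet
 facet normal -0.820 -0.564 -0.102
  outer loop
   vertex 0.8 0.9 3.4
   vertex 1.0 0.5 4.0
   vertex 0.2 1.7 3.8
  endloop
 endfacet
 facet normal -0.830 -0.502 -0.242
  outer loop
   vertex 0.8 0.9 3.4
   vertex 0.2 1.7 3.8
   vertex 0.3 2.5 1.8
  endloop
 endfacet
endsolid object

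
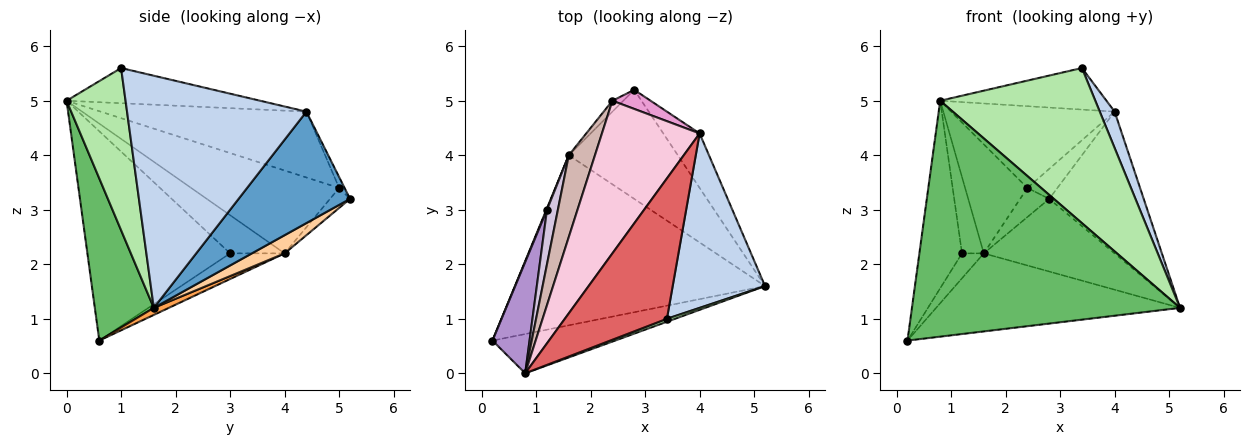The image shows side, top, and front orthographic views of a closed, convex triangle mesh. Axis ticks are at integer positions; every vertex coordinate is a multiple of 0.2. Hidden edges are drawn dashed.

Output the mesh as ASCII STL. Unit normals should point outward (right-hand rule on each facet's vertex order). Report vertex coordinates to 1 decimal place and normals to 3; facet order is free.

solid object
 facet normal 0.740 0.628 -0.241
  outer loop
   vertex 4.0 4.4 4.8
   vertex 5.2 1.6 1.2
   vertex 2.8 5.2 3.2
  endloop
 endfacet
 facet normal 0.926 -0.077 0.369
  outer loop
   vertex 4.0 4.4 4.8
   vertex 3.4 1.0 5.6
   vertex 5.2 1.6 1.2
  endloop
 endfacet
 facet normal 0.026 0.417 -0.909
  outer loop
   vertex 1.6 4.0 2.2
   vertex 5.2 1.6 1.2
   vertex 0.2 0.6 0.6
  endloop
 endfacet
 facet normal 0.137 0.549 -0.824
  outer loop
   vertex 1.6 4.0 2.2
   vertex 2.8 5.2 3.2
   vertex 5.2 1.6 1.2
  endloop
 endfacet
 facet normal 0.212 -0.964 -0.160
  outer loop
   vertex 0.8 0.0 5.0
   vertex 0.2 0.6 0.6
   vertex 5.2 1.6 1.2
  endloop
 endfacet
 facet normal 0.355 -0.935 0.018
  outer loop
   vertex 0.8 0.0 5.0
   vertex 5.2 1.6 1.2
   vertex 3.4 1.0 5.6
  endloop
 endfacet
 facet normal -0.314 0.270 0.910
  outer loop
   vertex 0.8 0.0 5.0
   vertex 3.4 1.0 5.6
   vertex 4.0 4.4 4.8
  endloop
 endfacet
 facet normal -0.928 0.371 0.023
  outer loop
   vertex 1.2 3.0 2.2
   vertex 1.6 4.0 2.2
   vertex 0.2 0.6 0.6
  endloop
 endfacet
 facet normal -0.945 0.282 0.167
  outer loop
   vertex 1.2 3.0 2.2
   vertex 0.2 0.6 0.6
   vertex 0.8 0.0 5.0
  endloop
 endfacet
 facet normal -0.897 0.359 0.256
  outer loop
   vertex 1.2 3.0 2.2
   vertex 0.8 0.0 5.0
   vertex 1.6 4.0 2.2
  endloop
 endfacet
 facet normal -0.541 0.787 -0.295
  outer loop
   vertex 2.4 5.0 3.4
   vertex 2.8 5.2 3.2
   vertex 1.6 4.0 2.2
  endloop
 endfacet
 facet normal -0.885 0.373 0.279
  outer loop
   vertex 2.4 5.0 3.4
   vertex 1.6 4.0 2.2
   vertex 0.8 0.0 5.0
  endloop
 endfacet
 facet normal -0.152 0.834 0.531
  outer loop
   vertex 2.4 5.0 3.4
   vertex 4.0 4.4 4.8
   vertex 2.8 5.2 3.2
  endloop
 endfacet
 facet normal -0.511 0.406 0.758
  outer loop
   vertex 2.4 5.0 3.4
   vertex 0.8 0.0 5.0
   vertex 4.0 4.4 4.8
  endloop
 endfacet
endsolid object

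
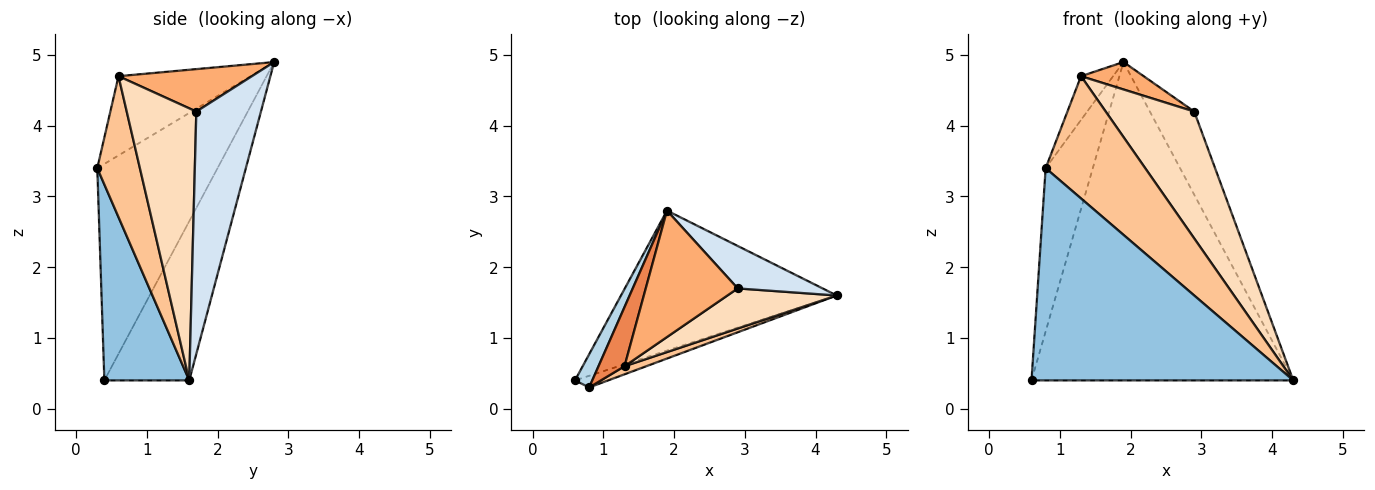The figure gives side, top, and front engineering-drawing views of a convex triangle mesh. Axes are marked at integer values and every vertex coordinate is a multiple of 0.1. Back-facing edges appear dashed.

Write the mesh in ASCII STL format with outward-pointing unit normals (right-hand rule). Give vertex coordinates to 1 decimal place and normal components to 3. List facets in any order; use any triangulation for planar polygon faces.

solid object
 facet normal -0.285 0.878 -0.386
  outer loop
   vertex 1.9 2.8 4.9
   vertex 4.3 1.6 0.4
   vertex 0.6 0.4 0.4
  endloop
 endfacet
 facet normal 0.308 -0.950 -0.052
  outer loop
   vertex 0.8 0.3 3.4
   vertex 0.6 0.4 0.4
   vertex 4.3 1.6 0.4
  endloop
 endfacet
 facet normal -0.928 0.364 0.074
  outer loop
   vertex 0.8 0.3 3.4
   vertex 1.9 2.8 4.9
   vertex 0.6 0.4 0.4
  endloop
 endfacet
 facet normal 0.792 0.544 0.278
  outer loop
   vertex 2.9 1.7 4.2
   vertex 4.3 1.6 0.4
   vertex 1.9 2.8 4.9
  endloop
 endfacet
 facet normal -0.926 0.225 0.304
  outer loop
   vertex 1.3 0.6 4.7
   vertex 1.9 2.8 4.9
   vertex 0.8 0.3 3.4
  endloop
 endfacet
 facet normal 0.411 -0.193 0.891
  outer loop
   vertex 1.3 0.6 4.7
   vertex 2.9 1.7 4.2
   vertex 1.9 2.8 4.9
  endloop
 endfacet
 facet normal 0.393 -0.918 0.061
  outer loop
   vertex 1.3 0.6 4.7
   vertex 0.8 0.3 3.4
   vertex 4.3 1.6 0.4
  endloop
 endfacet
 facet normal 0.600 -0.763 0.241
  outer loop
   vertex 1.3 0.6 4.7
   vertex 4.3 1.6 0.4
   vertex 2.9 1.7 4.2
  endloop
 endfacet
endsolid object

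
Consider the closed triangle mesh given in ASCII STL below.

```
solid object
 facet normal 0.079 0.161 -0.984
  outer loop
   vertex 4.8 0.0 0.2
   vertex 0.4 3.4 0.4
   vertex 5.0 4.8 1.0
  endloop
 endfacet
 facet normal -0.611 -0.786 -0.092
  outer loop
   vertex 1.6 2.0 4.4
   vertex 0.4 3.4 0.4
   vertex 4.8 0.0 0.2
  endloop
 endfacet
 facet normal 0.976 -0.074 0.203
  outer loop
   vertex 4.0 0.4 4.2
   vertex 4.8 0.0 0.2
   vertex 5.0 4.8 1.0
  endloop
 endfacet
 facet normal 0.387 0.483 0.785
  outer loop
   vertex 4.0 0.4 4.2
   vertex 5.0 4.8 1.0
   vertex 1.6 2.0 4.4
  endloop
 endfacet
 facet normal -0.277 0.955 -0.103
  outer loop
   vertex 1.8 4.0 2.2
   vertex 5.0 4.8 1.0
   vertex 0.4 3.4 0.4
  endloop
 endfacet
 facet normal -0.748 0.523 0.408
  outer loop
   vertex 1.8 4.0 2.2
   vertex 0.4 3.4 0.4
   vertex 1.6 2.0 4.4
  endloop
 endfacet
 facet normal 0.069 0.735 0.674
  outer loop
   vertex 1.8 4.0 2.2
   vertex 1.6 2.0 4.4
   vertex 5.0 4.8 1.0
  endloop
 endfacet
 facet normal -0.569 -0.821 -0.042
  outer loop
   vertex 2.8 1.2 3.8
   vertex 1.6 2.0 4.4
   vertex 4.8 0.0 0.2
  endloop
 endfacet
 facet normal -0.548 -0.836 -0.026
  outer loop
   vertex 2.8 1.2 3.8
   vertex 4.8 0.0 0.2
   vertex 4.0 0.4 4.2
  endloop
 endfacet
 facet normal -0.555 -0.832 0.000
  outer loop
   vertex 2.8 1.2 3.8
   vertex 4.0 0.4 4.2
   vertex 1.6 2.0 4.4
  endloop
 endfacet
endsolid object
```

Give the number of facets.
10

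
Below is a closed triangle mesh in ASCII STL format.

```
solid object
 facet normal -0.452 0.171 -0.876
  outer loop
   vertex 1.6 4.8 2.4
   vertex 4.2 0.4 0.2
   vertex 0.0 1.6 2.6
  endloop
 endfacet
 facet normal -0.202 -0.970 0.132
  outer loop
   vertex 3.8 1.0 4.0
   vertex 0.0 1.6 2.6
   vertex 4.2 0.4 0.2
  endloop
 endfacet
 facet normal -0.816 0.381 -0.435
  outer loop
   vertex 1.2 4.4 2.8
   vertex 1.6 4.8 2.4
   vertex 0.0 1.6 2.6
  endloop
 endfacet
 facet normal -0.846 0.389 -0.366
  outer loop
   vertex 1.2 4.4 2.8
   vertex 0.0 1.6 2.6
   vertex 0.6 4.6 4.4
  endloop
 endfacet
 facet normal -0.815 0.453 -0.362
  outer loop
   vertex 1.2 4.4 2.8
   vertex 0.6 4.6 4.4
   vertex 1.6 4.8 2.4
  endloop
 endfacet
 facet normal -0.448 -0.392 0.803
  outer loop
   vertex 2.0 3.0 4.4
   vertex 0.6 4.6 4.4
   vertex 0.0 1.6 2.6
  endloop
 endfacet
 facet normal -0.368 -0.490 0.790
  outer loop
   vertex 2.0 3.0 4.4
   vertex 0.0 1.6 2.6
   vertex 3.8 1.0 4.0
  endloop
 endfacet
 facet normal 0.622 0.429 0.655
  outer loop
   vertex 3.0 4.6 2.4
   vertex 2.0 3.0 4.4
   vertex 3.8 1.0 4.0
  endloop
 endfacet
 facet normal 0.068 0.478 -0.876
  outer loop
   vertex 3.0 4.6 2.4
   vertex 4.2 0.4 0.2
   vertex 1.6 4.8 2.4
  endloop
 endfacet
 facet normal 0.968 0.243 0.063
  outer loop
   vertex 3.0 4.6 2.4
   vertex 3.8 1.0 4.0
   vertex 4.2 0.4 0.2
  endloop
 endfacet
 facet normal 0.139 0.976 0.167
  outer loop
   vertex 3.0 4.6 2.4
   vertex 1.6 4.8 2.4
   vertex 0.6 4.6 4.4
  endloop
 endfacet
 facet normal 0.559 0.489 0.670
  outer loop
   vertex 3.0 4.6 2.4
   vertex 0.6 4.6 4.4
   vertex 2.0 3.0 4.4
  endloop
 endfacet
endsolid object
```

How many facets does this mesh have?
12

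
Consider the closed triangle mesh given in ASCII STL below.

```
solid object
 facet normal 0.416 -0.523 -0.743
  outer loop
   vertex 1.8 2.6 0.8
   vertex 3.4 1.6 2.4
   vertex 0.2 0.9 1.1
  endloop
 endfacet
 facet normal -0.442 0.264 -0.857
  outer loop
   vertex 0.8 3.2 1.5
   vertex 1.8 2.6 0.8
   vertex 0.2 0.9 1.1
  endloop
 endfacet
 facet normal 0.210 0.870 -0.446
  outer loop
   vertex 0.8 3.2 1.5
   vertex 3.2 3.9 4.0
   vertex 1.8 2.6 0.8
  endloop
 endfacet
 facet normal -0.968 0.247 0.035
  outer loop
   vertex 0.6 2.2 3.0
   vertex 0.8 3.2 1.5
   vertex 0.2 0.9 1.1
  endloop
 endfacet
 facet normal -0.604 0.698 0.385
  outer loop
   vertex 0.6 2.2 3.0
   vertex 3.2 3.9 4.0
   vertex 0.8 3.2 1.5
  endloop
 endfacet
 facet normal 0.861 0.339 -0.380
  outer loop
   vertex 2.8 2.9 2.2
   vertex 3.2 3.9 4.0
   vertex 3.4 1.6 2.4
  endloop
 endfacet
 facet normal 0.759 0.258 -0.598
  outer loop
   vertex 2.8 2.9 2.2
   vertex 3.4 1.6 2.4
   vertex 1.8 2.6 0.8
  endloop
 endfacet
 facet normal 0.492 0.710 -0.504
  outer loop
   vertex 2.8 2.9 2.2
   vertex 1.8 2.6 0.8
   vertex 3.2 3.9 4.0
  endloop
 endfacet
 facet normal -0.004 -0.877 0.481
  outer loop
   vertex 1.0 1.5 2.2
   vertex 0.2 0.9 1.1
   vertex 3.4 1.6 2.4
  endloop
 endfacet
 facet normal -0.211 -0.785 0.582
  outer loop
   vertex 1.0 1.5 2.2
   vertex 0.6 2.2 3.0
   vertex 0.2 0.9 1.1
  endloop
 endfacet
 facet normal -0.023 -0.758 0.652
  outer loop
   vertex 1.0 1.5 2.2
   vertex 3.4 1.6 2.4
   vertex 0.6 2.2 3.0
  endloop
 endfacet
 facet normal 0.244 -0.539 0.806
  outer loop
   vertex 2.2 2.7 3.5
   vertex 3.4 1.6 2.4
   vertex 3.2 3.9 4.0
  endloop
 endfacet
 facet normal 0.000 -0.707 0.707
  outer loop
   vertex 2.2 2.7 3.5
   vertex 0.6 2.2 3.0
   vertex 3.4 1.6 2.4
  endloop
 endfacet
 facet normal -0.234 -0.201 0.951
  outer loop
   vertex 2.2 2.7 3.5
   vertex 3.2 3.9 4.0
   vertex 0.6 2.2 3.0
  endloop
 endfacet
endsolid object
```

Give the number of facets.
14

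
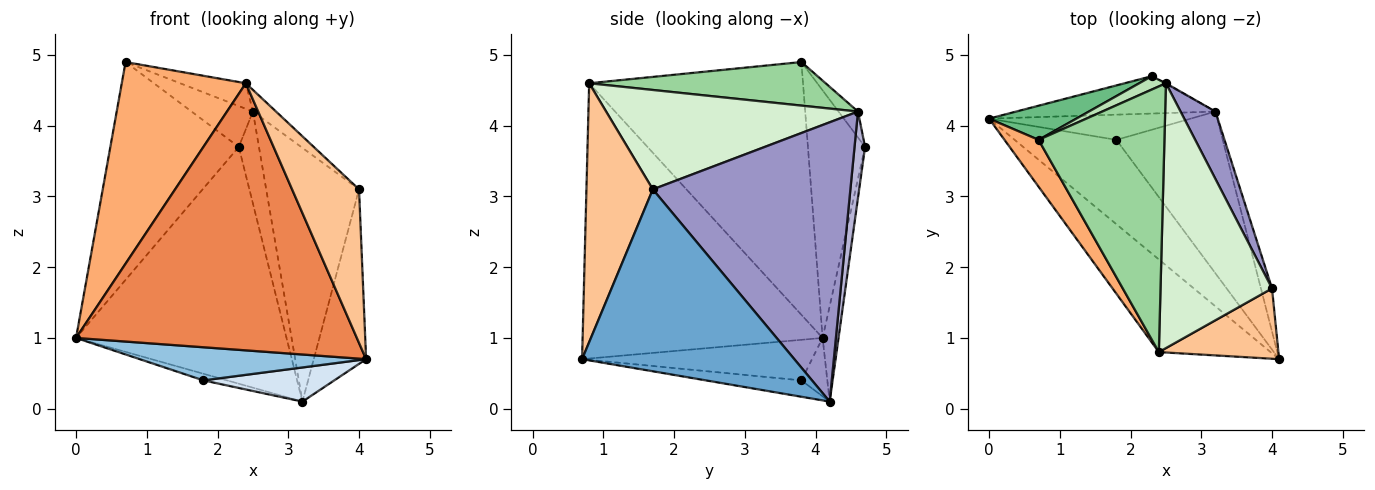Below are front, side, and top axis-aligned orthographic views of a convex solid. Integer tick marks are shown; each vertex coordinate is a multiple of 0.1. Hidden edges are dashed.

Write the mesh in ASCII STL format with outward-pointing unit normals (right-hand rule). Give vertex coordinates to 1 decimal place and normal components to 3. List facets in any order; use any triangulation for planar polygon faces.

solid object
 facet normal 0.969 0.239 -0.059
  outer loop
   vertex 4.0 1.7 3.1
   vertex 4.1 0.7 0.7
   vertex 3.2 4.2 0.1
  endloop
 endfacet
 facet normal -0.348 -0.343 -0.873
  outer loop
   vertex 1.8 3.8 0.4
   vertex 4.1 0.7 0.7
   vertex 0.0 4.1 1.0
  endloop
 endfacet
 facet normal -0.270 0.245 -0.931
  outer loop
   vertex 1.8 3.8 0.4
   vertex 0.0 4.1 1.0
   vertex 3.2 4.2 0.1
  endloop
 endfacet
 facet normal -0.149 -0.204 -0.968
  outer loop
   vertex 1.8 3.8 0.4
   vertex 3.2 4.2 0.1
   vertex 4.1 0.7 0.7
  endloop
 endfacet
 facet normal -0.628 -0.735 -0.255
  outer loop
   vertex 2.4 0.8 4.6
   vertex 0.0 4.1 1.0
   vertex 4.1 0.7 0.7
  endloop
 endfacet
 facet normal -0.859 -0.498 0.116
  outer loop
   vertex 2.4 0.8 4.6
   vertex 0.7 3.8 4.9
   vertex 0.0 4.1 1.0
  endloop
 endfacet
 facet normal 0.670 -0.675 0.309
  outer loop
   vertex 2.4 0.8 4.6
   vertex 4.1 0.7 0.7
   vertex 4.0 1.7 3.1
  endloop
 endfacet
 facet normal -0.074 0.985 -0.155
  outer loop
   vertex 2.3 4.7 3.7
   vertex 3.2 4.2 0.1
   vertex 0.0 4.1 1.0
  endloop
 endfacet
 facet normal -0.402 0.904 0.142
  outer loop
   vertex 2.3 4.7 3.7
   vertex 0.0 4.1 1.0
   vertex 0.7 3.8 4.9
  endloop
 endfacet
 facet normal 0.326 0.090 0.941
  outer loop
   vertex 2.5 4.6 4.2
   vertex 0.7 3.8 4.9
   vertex 2.4 0.8 4.6
  endloop
 endfacet
 facet normal -0.289 0.910 0.298
  outer loop
   vertex 2.5 4.6 4.2
   vertex 2.3 4.7 3.7
   vertex 0.7 3.8 4.9
  endloop
 endfacet
 facet normal 0.664 0.061 0.745
  outer loop
   vertex 2.5 4.6 4.2
   vertex 2.4 0.8 4.6
   vertex 4.0 1.7 3.1
  endloop
 endfacet
 facet normal 0.899 0.423 0.112
  outer loop
   vertex 2.5 4.6 4.2
   vertex 4.0 1.7 3.1
   vertex 3.2 4.2 0.1
  endloop
 endfacet
 facet normal 0.462 0.887 -0.008
  outer loop
   vertex 2.5 4.6 4.2
   vertex 3.2 4.2 0.1
   vertex 2.3 4.7 3.7
  endloop
 endfacet
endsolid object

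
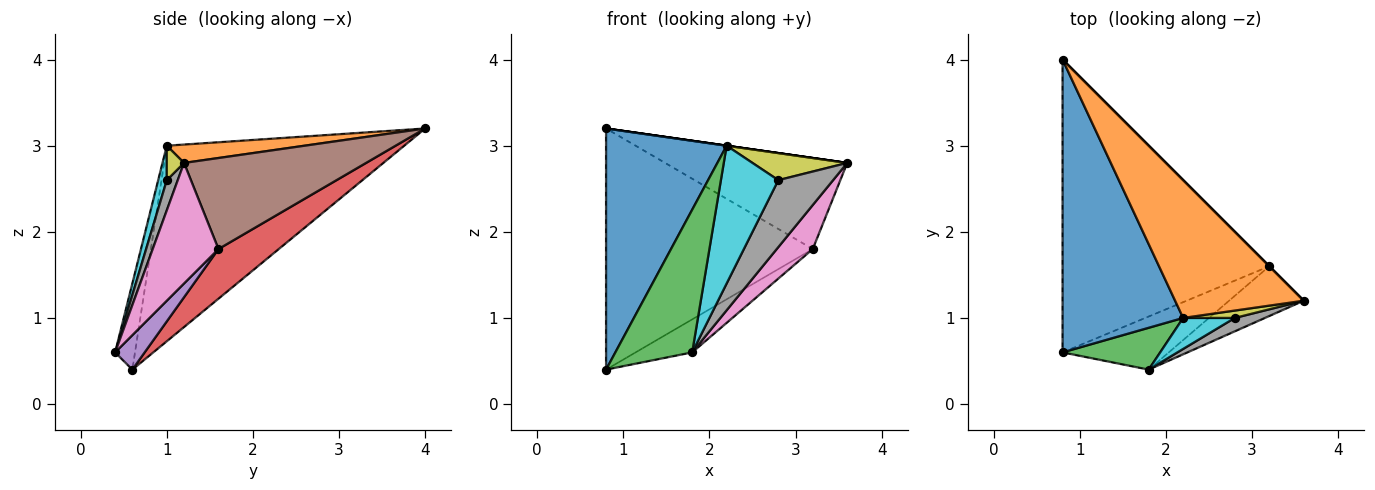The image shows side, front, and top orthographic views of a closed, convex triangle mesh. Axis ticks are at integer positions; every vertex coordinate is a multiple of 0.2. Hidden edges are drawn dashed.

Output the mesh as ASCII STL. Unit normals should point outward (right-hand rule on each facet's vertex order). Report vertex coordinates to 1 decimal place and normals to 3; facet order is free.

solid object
 facet normal -0.781 -0.397 0.482
  outer loop
   vertex 2.2 1.0 3.0
   vertex 0.8 4.0 3.2
   vertex 0.8 0.6 0.4
  endloop
 endfacet
 facet normal 0.141 0.000 0.990
  outer loop
   vertex 2.2 1.0 3.0
   vertex 3.6 1.2 2.8
   vertex 0.8 4.0 3.2
  endloop
 endfacet
 facet normal -0.241 -0.931 0.273
  outer loop
   vertex 2.2 1.0 3.0
   vertex 0.8 0.6 0.4
   vertex 1.8 0.4 0.6
  endloop
 endfacet
 facet normal 0.182 0.625 -0.759
  outer loop
   vertex 3.2 1.6 1.8
   vertex 0.8 0.6 0.4
   vertex 0.8 4.0 3.2
  endloop
 endfacet
 facet normal 0.266 0.509 -0.819
  outer loop
   vertex 3.2 1.6 1.8
   vertex 1.8 0.4 0.6
   vertex 0.8 0.6 0.4
  endloop
 endfacet
 facet normal 0.707 0.707 0.000
  outer loop
   vertex 3.2 1.6 1.8
   vertex 0.8 4.0 3.2
   vertex 3.6 1.2 2.8
  endloop
 endfacet
 facet normal 0.771 -0.422 -0.477
  outer loop
   vertex 3.2 1.6 1.8
   vertex 3.6 1.2 2.8
   vertex 1.8 0.4 0.6
  endloop
 endfacet
 facet normal 0.192 -0.962 0.192
  outer loop
   vertex 2.8 1.0 2.6
   vertex 1.8 0.4 0.6
   vertex 3.6 1.2 2.8
  endloop
 endfacet
 facet normal 0.173 -0.950 0.259
  outer loop
   vertex 2.8 1.0 2.6
   vertex 3.6 1.2 2.8
   vertex 2.2 1.0 3.0
  endloop
 endfacet
 facet normal 0.145 -0.965 0.217
  outer loop
   vertex 2.8 1.0 2.6
   vertex 2.2 1.0 3.0
   vertex 1.8 0.4 0.6
  endloop
 endfacet
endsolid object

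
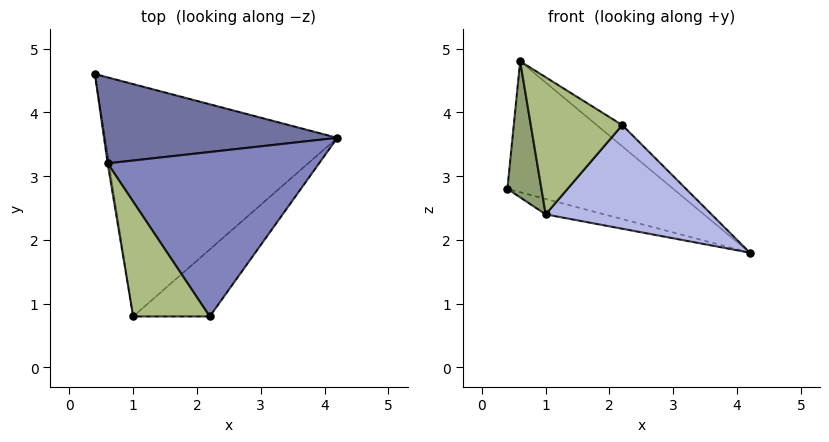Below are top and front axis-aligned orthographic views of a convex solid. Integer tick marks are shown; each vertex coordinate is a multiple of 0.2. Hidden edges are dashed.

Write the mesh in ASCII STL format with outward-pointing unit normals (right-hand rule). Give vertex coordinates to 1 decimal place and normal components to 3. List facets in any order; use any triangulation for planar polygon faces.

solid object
 facet normal 0.342 0.785 0.516
  outer loop
   vertex 0.6 3.2 4.8
   vertex 4.2 3.6 1.8
   vertex 0.4 4.6 2.8
  endloop
 endfacet
 facet normal 0.630 0.100 0.770
  outer loop
   vertex 0.6 3.2 4.8
   vertex 2.2 0.8 3.8
   vertex 4.2 3.6 1.8
  endloop
 endfacet
 facet normal -0.238 0.064 -0.969
  outer loop
   vertex 1.0 0.8 2.4
   vertex 0.4 4.6 2.8
   vertex 4.2 3.6 1.8
  endloop
 endfacet
 facet normal 0.535 -0.710 -0.459
  outer loop
   vertex 1.0 0.8 2.4
   vertex 4.2 3.6 1.8
   vertex 2.2 0.8 3.8
  endloop
 endfacet
 facet normal -0.988 -0.155 -0.010
  outer loop
   vertex 1.0 0.8 2.4
   vertex 0.6 3.2 4.8
   vertex 0.4 4.6 2.8
  endloop
 endfacet
 facet normal -0.599 -0.614 0.514
  outer loop
   vertex 1.0 0.8 2.4
   vertex 2.2 0.8 3.8
   vertex 0.6 3.2 4.8
  endloop
 endfacet
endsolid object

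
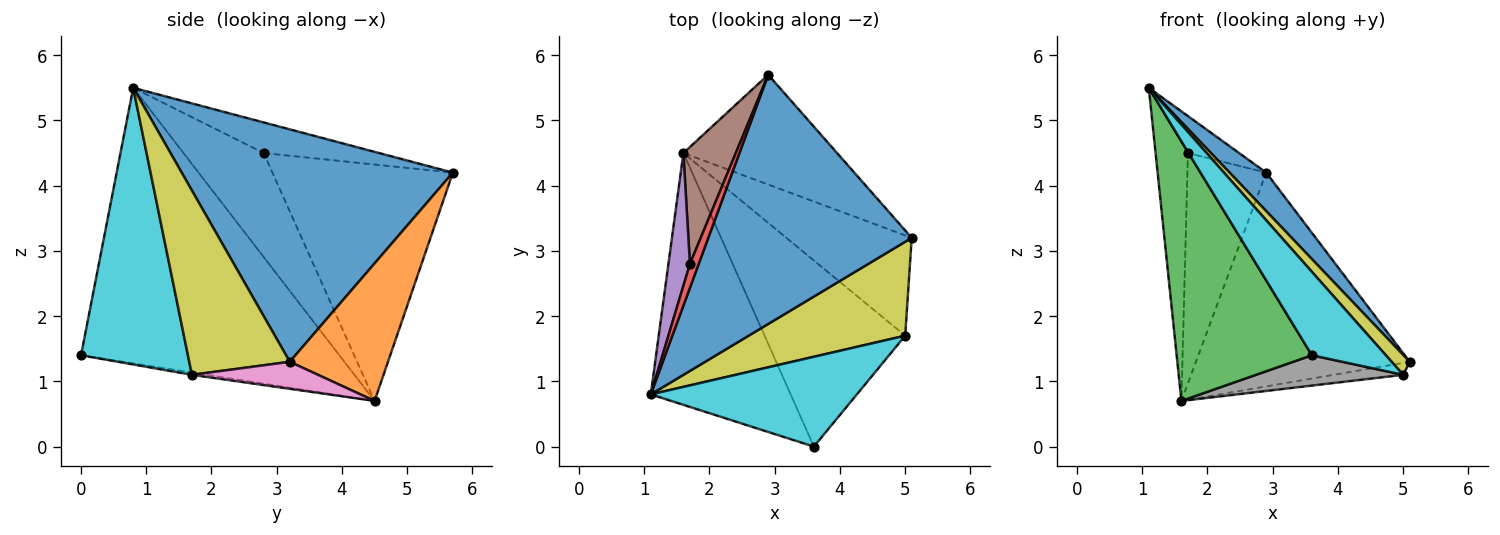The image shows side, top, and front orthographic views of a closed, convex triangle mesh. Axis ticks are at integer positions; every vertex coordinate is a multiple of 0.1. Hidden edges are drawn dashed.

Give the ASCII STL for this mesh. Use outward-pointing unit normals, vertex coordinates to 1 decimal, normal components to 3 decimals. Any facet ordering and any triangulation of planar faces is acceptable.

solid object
 facet normal 0.749 -0.101 0.655
  outer loop
   vertex 2.9 5.7 4.2
   vertex 1.1 0.8 5.5
   vertex 5.1 3.2 1.3
  endloop
 endfacet
 facet normal 0.378 0.823 -0.423
  outer loop
   vertex 1.6 4.5 0.7
   vertex 2.9 5.7 4.2
   vertex 5.1 3.2 1.3
  endloop
 endfacet
 facet normal -0.808 -0.423 -0.410
  outer loop
   vertex 3.6 0.0 1.4
   vertex 1.1 0.8 5.5
   vertex 1.6 4.5 0.7
  endloop
 endfacet
 facet normal -0.884 0.392 0.254
  outer loop
   vertex 1.7 2.8 4.5
   vertex 1.1 0.8 5.5
   vertex 2.9 5.7 4.2
  endloop
 endfacet
 facet normal -0.911 0.367 0.188
  outer loop
   vertex 1.7 2.8 4.5
   vertex 1.6 4.5 0.7
   vertex 1.1 0.8 5.5
  endloop
 endfacet
 facet normal -0.898 0.392 0.199
  outer loop
   vertex 1.7 2.8 4.5
   vertex 2.9 5.7 4.2
   vertex 1.6 4.5 0.7
  endloop
 endfacet
 facet normal 0.209 0.116 -0.971
  outer loop
   vertex 5.0 1.7 1.1
   vertex 1.6 4.5 0.7
   vertex 5.1 3.2 1.3
  endloop
 endfacet
 facet normal -0.016 -0.161 -0.987
  outer loop
   vertex 5.0 1.7 1.1
   vertex 3.6 0.0 1.4
   vertex 1.6 4.5 0.7
  endloop
 endfacet
 facet normal 0.755 -0.136 0.641
  outer loop
   vertex 5.0 1.7 1.1
   vertex 5.1 3.2 1.3
   vertex 1.1 0.8 5.5
  endloop
 endfacet
 facet normal 0.701 -0.485 0.522
  outer loop
   vertex 5.0 1.7 1.1
   vertex 1.1 0.8 5.5
   vertex 3.6 0.0 1.4
  endloop
 endfacet
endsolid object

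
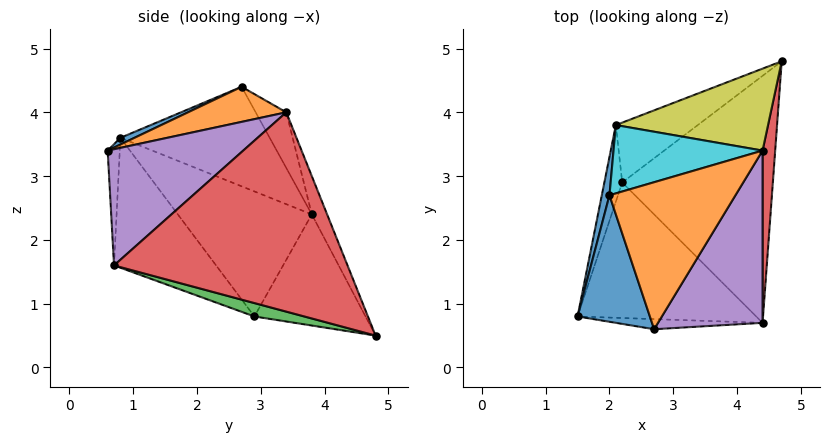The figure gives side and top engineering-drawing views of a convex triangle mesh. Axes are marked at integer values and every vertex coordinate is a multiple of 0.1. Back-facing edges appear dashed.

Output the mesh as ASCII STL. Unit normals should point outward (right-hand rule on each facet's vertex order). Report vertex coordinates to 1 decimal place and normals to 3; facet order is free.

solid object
 facet normal 0.084 -0.405 0.910
  outer loop
   vertex 2.0 2.7 4.4
   vertex 1.5 0.8 3.6
   vertex 2.7 0.6 3.4
  endloop
 endfacet
 facet normal 0.252 -0.346 0.904
  outer loop
   vertex 4.4 3.4 4.0
   vertex 2.0 2.7 4.4
   vertex 2.7 0.6 3.4
  endloop
 endfacet
 facet normal 0.085 -0.264 -0.961
  outer loop
   vertex 4.4 0.7 1.6
   vertex 2.2 2.9 0.8
   vertex 4.7 4.8 0.5
  endloop
 endfacet
 facet normal 0.996 -0.056 0.063
  outer loop
   vertex 4.4 0.7 1.6
   vertex 4.7 4.8 0.5
   vertex 4.4 3.4 4.0
  endloop
 endfacet
 facet normal 0.639 -0.511 0.575
  outer loop
   vertex 4.4 0.7 1.6
   vertex 4.4 3.4 4.0
   vertex 2.7 0.6 3.4
  endloop
 endfacet
 facet normal -0.198 -0.950 -0.240
  outer loop
   vertex 4.4 0.7 1.6
   vertex 2.7 0.6 3.4
   vertex 1.5 0.8 3.6
  endloop
 endfacet
 facet normal -0.441 -0.662 -0.606
  outer loop
   vertex 4.4 0.7 1.6
   vertex 1.5 0.8 3.6
   vertex 2.2 2.9 0.8
  endloop
 endfacet
 facet normal -0.579 0.695 -0.427
  outer loop
   vertex 2.1 3.8 2.4
   vertex 4.7 4.8 0.5
   vertex 2.2 2.9 0.8
  endloop
 endfacet
 facet normal -0.091 0.927 0.363
  outer loop
   vertex 2.1 3.8 2.4
   vertex 4.4 3.4 4.0
   vertex 4.7 4.8 0.5
  endloop
 endfacet
 facet normal -0.175 0.866 0.468
  outer loop
   vertex 2.1 3.8 2.4
   vertex 2.0 2.7 4.4
   vertex 4.4 3.4 4.0
  endloop
 endfacet
 facet normal -0.972 0.224 0.075
  outer loop
   vertex 2.1 3.8 2.4
   vertex 1.5 0.8 3.6
   vertex 2.0 2.7 4.4
  endloop
 endfacet
 facet normal -0.980 0.140 -0.140
  outer loop
   vertex 2.1 3.8 2.4
   vertex 2.2 2.9 0.8
   vertex 1.5 0.8 3.6
  endloop
 endfacet
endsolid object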